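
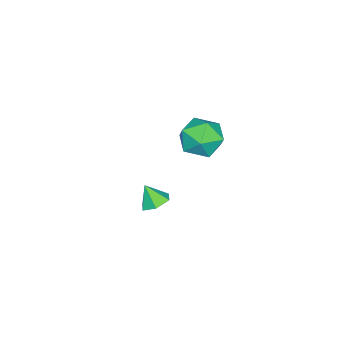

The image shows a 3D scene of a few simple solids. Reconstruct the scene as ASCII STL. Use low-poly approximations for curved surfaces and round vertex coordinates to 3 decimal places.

solid 
facet normal -0.919 0.269 -0.287
outer loop
vertex -2.831 -2.824 0.716
vertex -3.207 -3.873 0.936
vertex -3.229 -3.08 1.749
endloop
endfacet
facet normal -0.565 0.825 -0.013
outer loop
vertex -2.831 -2.824 0.716
vertex -3.229 -3.08 1.749
vertex -2.296 -2.442 1.642
endloop
endfacet
facet normal 0.029 0.918 -0.396
outer loop
vertex -2.831 -2.824 0.716
vertex -2.296 -2.442 1.642
vertex -1.697 -2.84 0.763
endloop
endfacet
facet normal 0.044 0.419 -0.907
outer loop
vertex -2.831 -2.824 0.716
vertex -1.697 -2.84 0.763
vertex -2.26 -3.725 0.327
endloop
endfacet
facet normal -0.543 0.018 -0.840
outer loop
vertex -2.831 -2.824 0.716
vertex -2.26 -3.725 0.327
vertex -3.207 -3.873 0.936
endloop
endfacet
facet normal -0.374 0.657 0.654
outer loop
vertex -2.296 -2.442 1.642
vertex -3.229 -3.08 1.749
vertex -2.34 -3.255 2.433
endloop
endfacet
facet normal -0.947 -0.242 0.210
outer loop
vertex -3.229 -3.08 1.749
vertex -3.207 -3.873 0.936
vertex -2.903 -4.14 1.997
endloop
endfacet
facet normal -0.338 -0.647 -0.684
outer loop
vertex -3.207 -3.873 0.936
vertex -2.26 -3.725 0.327
vertex -2.304 -4.538 1.118
endloop
endfacet
facet normal 0.610 0.002 -0.792
outer loop
vertex -2.26 -3.725 0.327
vertex -1.697 -2.84 0.763
vertex -1.371 -3.9 1.011
endloop
endfacet
facet normal 0.588 0.808 0.035
outer loop
vertex -1.697 -2.84 0.763
vertex -2.296 -2.442 1.642
vertex -1.393 -3.107 1.824
endloop
endfacet
facet normal -0.044 -0.419 0.907
outer loop
vertex -1.769 -4.156 2.044
vertex -2.34 -3.255 2.433
vertex -2.903 -4.14 1.997
endloop
endfacet
facet normal -0.029 -0.918 0.396
outer loop
vertex -1.769 -4.156 2.044
vertex -2.903 -4.14 1.997
vertex -2.304 -4.538 1.118
endloop
endfacet
facet normal 0.565 -0.825 0.013
outer loop
vertex -1.769 -4.156 2.044
vertex -2.304 -4.538 1.118
vertex -1.371 -3.9 1.011
endloop
endfacet
facet normal 0.919 -0.269 0.287
outer loop
vertex -1.769 -4.156 2.044
vertex -1.371 -3.9 1.011
vertex -1.393 -3.107 1.824
endloop
endfacet
facet normal 0.543 -0.018 0.840
outer loop
vertex -1.769 -4.156 2.044
vertex -1.393 -3.107 1.824
vertex -2.34 -3.255 2.433
endloop
endfacet
facet normal -0.610 -0.002 0.792
outer loop
vertex -2.903 -4.14 1.997
vertex -2.34 -3.255 2.433
vertex -3.229 -3.08 1.749
endloop
endfacet
facet normal -0.588 -0.808 -0.035
outer loop
vertex -2.304 -4.538 1.118
vertex -2.903 -4.14 1.997
vertex -3.207 -3.873 0.936
endloop
endfacet
facet normal 0.374 -0.657 -0.654
outer loop
vertex -1.371 -3.9 1.011
vertex -2.304 -4.538 1.118
vertex -2.26 -3.725 0.327
endloop
endfacet
facet normal 0.947 0.242 -0.210
outer loop
vertex -1.393 -3.107 1.824
vertex -1.371 -3.9 1.011
vertex -1.697 -2.84 0.763
endloop
endfacet
facet normal 0.338 0.647 0.684
outer loop
vertex -2.34 -3.255 2.433
vertex -1.393 -3.107 1.824
vertex -2.296 -2.442 1.642
endloop
endfacet
facet normal 0.050 0.521 -0.852
outer loop
vertex 3.778 -3.233 1.676
vertex 3.165 -2.949 1.814
vertex 3.744 -2.645 2.034
endloop
endfacet
facet normal 0.831 -0.254 0.495
outer loop
vertex 3.778 -3.233 1.676
vertex 3.744 -2.645 2.034
vertex 3.115 -3.471 2.666
endloop
endfacet
facet normal 0.049 0.523 -0.851
outer loop
vertex 3.744 -2.645 2.034
vertex 3.165 -2.949 1.814
vertex 3.13 -2.361 2.173
endloop
endfacet
facet normal 0.366 0.374 0.852
outer loop
vertex 3.744 -2.645 2.034
vertex 3.13 -2.361 2.173
vertex 3.115 -3.471 2.666
endloop
endfacet
facet normal 0.049 0.523 -0.851
outer loop
vertex 3.13 -2.361 2.173
vertex 3.165 -2.949 1.814
vertex 2.552 -2.665 1.953
endloop
endfacet
facet normal -0.491 0.359 0.794
outer loop
vertex 3.13 -2.361 2.173
vertex 2.552 -2.665 1.953
vertex 3.115 -3.471 2.666
endloop
endfacet
facet normal 0.049 0.523 -0.851
outer loop
vertex 2.552 -2.665 1.953
vertex 3.165 -2.949 1.814
vertex 2.586 -3.253 1.594
endloop
endfacet
facet normal -0.882 -0.282 0.378
outer loop
vertex 2.552 -2.665 1.953
vertex 2.586 -3.253 1.594
vertex 3.115 -3.471 2.666
endloop
endfacet
facet normal 0.050 0.521 -0.852
outer loop
vertex 2.586 -3.253 1.594
vertex 3.165 -2.949 1.814
vertex 3.199 -3.538 1.456
endloop
endfacet
facet normal -0.418 -0.908 0.021
outer loop
vertex 2.586 -3.253 1.594
vertex 3.199 -3.538 1.456
vertex 3.115 -3.471 2.666
endloop
endfacet
facet normal 0.049 0.521 -0.852
outer loop
vertex 3.199 -3.538 1.456
vertex 3.165 -2.949 1.814
vertex 3.778 -3.233 1.676
endloop
endfacet
facet normal 0.441 -0.894 0.080
outer loop
vertex 3.199 -3.538 1.456
vertex 3.778 -3.233 1.676
vertex 3.115 -3.471 2.666
endloop
endfacet

endsolid


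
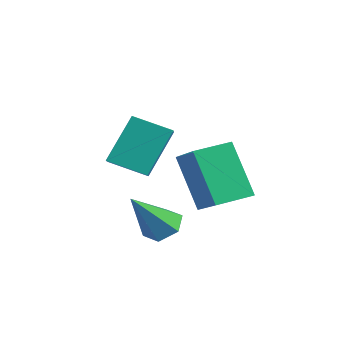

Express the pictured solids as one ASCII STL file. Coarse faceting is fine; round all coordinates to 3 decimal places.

solid 
facet normal -0.034 0.614 -0.789
outer loop
vertex 1.929 -0.952 -2.523
vertex 1.374 -1.019 -2.551
vertex 1.59 -0.607 -2.24
endloop
endfacet
facet normal 0.767 0.282 0.576
outer loop
vertex 1.929 -0.952 -2.523
vertex 1.59 -0.607 -2.24
vertex 1.426 -1.941 -1.369
endloop
endfacet
facet normal -0.035 0.614 -0.789
outer loop
vertex 1.59 -0.607 -2.24
vertex 1.374 -1.019 -2.551
vertex 1.035 -0.675 -2.268
endloop
endfacet
facet normal -0.109 0.553 0.826
outer loop
vertex 1.59 -0.607 -2.24
vertex 1.035 -0.675 -2.268
vertex 1.426 -1.941 -1.369
endloop
endfacet
facet normal -0.035 0.614 -0.789
outer loop
vertex 1.035 -0.675 -2.268
vertex 1.374 -1.019 -2.551
vertex 0.819 -1.087 -2.579
endloop
endfacet
facet normal -0.866 0.082 0.493
outer loop
vertex 1.035 -0.675 -2.268
vertex 0.819 -1.087 -2.579
vertex 1.426 -1.941 -1.369
endloop
endfacet
facet normal -0.036 0.615 -0.788
outer loop
vertex 0.819 -1.087 -2.579
vertex 1.374 -1.019 -2.551
vertex 1.157 -1.431 -2.863
endloop
endfacet
facet normal -0.747 -0.659 -0.091
outer loop
vertex 0.819 -1.087 -2.579
vertex 1.157 -1.431 -2.863
vertex 1.426 -1.941 -1.369
endloop
endfacet
facet normal -0.034 0.615 -0.788
outer loop
vertex 1.157 -1.431 -2.863
vertex 1.374 -1.019 -2.551
vertex 1.712 -1.364 -2.835
endloop
endfacet
facet normal 0.130 -0.931 -0.341
outer loop
vertex 1.157 -1.431 -2.863
vertex 1.712 -1.364 -2.835
vertex 1.426 -1.941 -1.369
endloop
endfacet
facet normal -0.034 0.615 -0.788
outer loop
vertex 1.712 -1.364 -2.835
vertex 1.374 -1.019 -2.551
vertex 1.929 -0.952 -2.523
endloop
endfacet
facet normal 0.887 -0.461 -0.008
outer loop
vertex 1.712 -1.364 -2.835
vertex 1.929 -0.952 -2.523
vertex 1.426 -1.941 -1.369
endloop
endfacet
facet normal -0.539 -0.009 0.842
outer loop
vertex 0.222 0.63 -0.971
vertex 0.388 1.67 -0.853
vertex -0.912 0.893 -1.694
endloop
endfacet
facet normal -0.156 -0.981 -0.112
outer loop
vertex 0.032 0.91 -3.167
vertex 0.222 0.63 -0.971
vertex -0.912 0.893 -1.694
endloop
endfacet
facet normal -0.539 -0.009 0.842
outer loop
vertex -0.912 0.893 -1.694
vertex 0.388 1.67 -0.853
vertex -0.746 1.933 -1.576
endloop
endfacet
facet normal -0.827 0.192 -0.528
outer loop
vertex -0.746 1.933 -1.576
vertex 0.032 0.91 -3.167
vertex -0.912 0.893 -1.694
endloop
endfacet
facet normal 0.827 -0.192 0.528
outer loop
vertex 0.222 0.63 -0.971
vertex 1.332 1.687 -2.326
vertex 0.388 1.67 -0.853
endloop
endfacet
facet normal -0.156 -0.981 -0.112
outer loop
vertex 1.166 0.647 -2.444
vertex 0.222 0.63 -0.971
vertex 0.032 0.91 -3.167
endloop
endfacet
facet normal 0.827 -0.192 0.528
outer loop
vertex 1.166 0.647 -2.444
vertex 1.332 1.687 -2.326
vertex 0.222 0.63 -0.971
endloop
endfacet
facet normal 0.156 0.981 0.112
outer loop
vertex 0.388 1.67 -0.853
vertex 1.332 1.687 -2.326
vertex -0.746 1.933 -1.576
endloop
endfacet
facet normal -0.827 0.192 -0.528
outer loop
vertex 0.198 1.95 -3.049
vertex 0.032 0.91 -3.167
vertex -0.746 1.933 -1.576
endloop
endfacet
facet normal 0.156 0.981 0.112
outer loop
vertex -0.746 1.933 -1.576
vertex 1.332 1.687 -2.326
vertex 0.198 1.95 -3.049
endloop
endfacet
facet normal 0.539 0.009 -0.842
outer loop
vertex 0.198 1.95 -3.049
vertex 1.166 0.647 -2.444
vertex 0.032 0.91 -3.167
endloop
endfacet
facet normal 0.539 0.009 -0.842
outer loop
vertex 1.332 1.687 -2.326
vertex 1.166 0.647 -2.444
vertex 0.198 1.95 -3.049
endloop
endfacet
facet normal -0.678 -0.643 0.357
outer loop
vertex 0.573 -2.066 -0.431
vertex 0.396 -1.225 0.749
vertex -0.015 -1.657 -0.811
endloop
endfacet
facet normal 0.122 -0.576 -0.808
outer loop
vertex 0.704 -0.975 -1.189
vertex 0.573 -2.066 -0.431
vertex -0.015 -1.657 -0.811
endloop
endfacet
facet normal -0.678 -0.643 0.357
outer loop
vertex -0.015 -1.657 -0.811
vertex 0.396 -1.225 0.749
vertex -0.191 -0.816 0.37
endloop
endfacet
facet normal -0.725 0.505 -0.468
outer loop
vertex -0.191 -0.816 0.37
vertex 0.704 -0.975 -1.189
vertex -0.015 -1.657 -0.811
endloop
endfacet
facet normal 0.725 -0.505 0.469
outer loop
vertex 0.573 -2.066 -0.431
vertex 1.115 -0.543 0.371
vertex 0.396 -1.225 0.749
endloop
endfacet
facet normal 0.121 -0.576 -0.808
outer loop
vertex 1.291 -1.384 -0.81
vertex 0.573 -2.066 -0.431
vertex 0.704 -0.975 -1.189
endloop
endfacet
facet normal 0.726 -0.504 0.467
outer loop
vertex 1.291 -1.384 -0.81
vertex 1.115 -0.543 0.371
vertex 0.573 -2.066 -0.431
endloop
endfacet
facet normal -0.121 0.576 0.809
outer loop
vertex 0.396 -1.225 0.749
vertex 1.115 -0.543 0.371
vertex -0.191 -0.816 0.37
endloop
endfacet
facet normal -0.726 0.504 -0.468
outer loop
vertex 0.527 -0.134 -0.009
vertex 0.704 -0.975 -1.189
vertex -0.191 -0.816 0.37
endloop
endfacet
facet normal -0.121 0.577 0.808
outer loop
vertex -0.191 -0.816 0.37
vertex 1.115 -0.543 0.371
vertex 0.527 -0.134 -0.009
endloop
endfacet
facet normal 0.678 0.643 -0.356
outer loop
vertex 0.527 -0.134 -0.009
vertex 1.291 -1.384 -0.81
vertex 0.704 -0.975 -1.189
endloop
endfacet
facet normal 0.678 0.643 -0.357
outer loop
vertex 1.115 -0.543 0.371
vertex 1.291 -1.384 -0.81
vertex 0.527 -0.134 -0.009
endloop
endfacet

endsolid


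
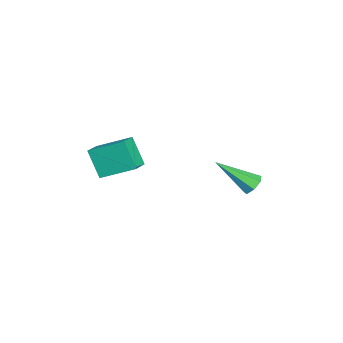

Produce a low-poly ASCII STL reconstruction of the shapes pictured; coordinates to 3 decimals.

solid 
facet normal 0.020 0.774 -0.633
outer loop
vertex 0.276 3.891 -1.949
vertex -0.142 4.104 -1.702
vertex 0.374 4.174 -1.6
endloop
endfacet
facet normal 0.942 -0.336 0.008
outer loop
vertex 0.276 3.891 -1.949
vertex 0.374 4.174 -1.6
vertex -0.178 2.656 -0.518
endloop
endfacet
facet normal 0.020 0.774 -0.633
outer loop
vertex 0.374 4.174 -1.6
vertex -0.142 4.104 -1.702
vertex 0.084 4.404 -1.328
endloop
endfacet
facet normal 0.746 0.185 0.640
outer loop
vertex 0.374 4.174 -1.6
vertex 0.084 4.404 -1.328
vertex -0.178 2.656 -0.518
endloop
endfacet
facet normal 0.019 0.774 -0.633
outer loop
vertex 0.084 4.404 -1.328
vertex -0.142 4.104 -1.702
vertex -0.376 4.408 -1.337
endloop
endfacet
facet normal -0.014 0.422 0.906
outer loop
vertex 0.084 4.404 -1.328
vertex -0.376 4.408 -1.337
vertex -0.178 2.656 -0.518
endloop
endfacet
facet normal 0.019 0.774 -0.633
outer loop
vertex -0.376 4.408 -1.337
vertex -0.142 4.104 -1.702
vertex -0.659 4.183 -1.621
endloop
endfacet
facet normal -0.768 0.198 0.609
outer loop
vertex -0.376 4.408 -1.337
vertex -0.659 4.183 -1.621
vertex -0.178 2.656 -0.518
endloop
endfacet
facet normal 0.019 0.774 -0.633
outer loop
vertex -0.659 4.183 -1.621
vertex -0.142 4.104 -1.702
vertex -0.553 3.898 -1.966
endloop
endfacet
facet normal -0.947 -0.319 -0.028
outer loop
vertex -0.659 4.183 -1.621
vertex -0.553 3.898 -1.966
vertex -0.178 2.656 -0.518
endloop
endfacet
facet normal 0.019 0.773 -0.634
outer loop
vertex -0.553 3.898 -1.966
vertex -0.142 4.104 -1.702
vertex -0.137 3.768 -2.112
endloop
endfacet
facet normal -0.417 -0.741 -0.527
outer loop
vertex -0.553 3.898 -1.966
vertex -0.137 3.768 -2.112
vertex -0.178 2.656 -0.518
endloop
endfacet
facet normal 0.020 0.773 -0.634
outer loop
vertex -0.137 3.768 -2.112
vertex -0.142 4.104 -1.702
vertex 0.276 3.891 -1.949
endloop
endfacet
facet normal 0.424 -0.748 -0.511
outer loop
vertex -0.137 3.768 -2.112
vertex 0.276 3.891 -1.949
vertex -0.178 2.656 -0.518
endloop
endfacet
facet normal -0.374 -0.374 0.849
outer loop
vertex 2.589 -1.839 1.627
vertex 2.715 -0.492 2.276
vertex 1.73 -1.621 1.344
endloop
endfacet
facet normal -0.085 -0.897 -0.433
outer loop
vertex 2.225 -1.128 0.224
vertex 2.589 -1.839 1.627
vertex 1.73 -1.621 1.344
endloop
endfacet
facet normal -0.374 -0.374 0.849
outer loop
vertex 1.73 -1.621 1.344
vertex 2.715 -0.492 2.276
vertex 1.857 -0.275 1.993
endloop
endfacet
facet normal -0.923 0.234 -0.305
outer loop
vertex 1.857 -0.275 1.993
vertex 2.225 -1.128 0.224
vertex 1.73 -1.621 1.344
endloop
endfacet
facet normal 0.923 -0.233 0.305
outer loop
vertex 2.589 -1.839 1.627
vertex 3.21 0.001 1.156
vertex 2.715 -0.492 2.276
endloop
endfacet
facet normal -0.084 -0.897 -0.433
outer loop
vertex 3.083 -1.345 0.507
vertex 2.589 -1.839 1.627
vertex 2.225 -1.128 0.224
endloop
endfacet
facet normal 0.923 -0.234 0.304
outer loop
vertex 3.083 -1.345 0.507
vertex 3.21 0.001 1.156
vertex 2.589 -1.839 1.627
endloop
endfacet
facet normal 0.084 0.898 0.432
outer loop
vertex 2.715 -0.492 2.276
vertex 3.21 0.001 1.156
vertex 1.857 -0.275 1.993
endloop
endfacet
facet normal -0.924 0.233 -0.305
outer loop
vertex 2.351 0.219 0.873
vertex 2.225 -1.128 0.224
vertex 1.857 -0.275 1.993
endloop
endfacet
facet normal 0.085 0.897 0.433
outer loop
vertex 1.857 -0.275 1.993
vertex 3.21 0.001 1.156
vertex 2.351 0.219 0.873
endloop
endfacet
facet normal 0.374 0.374 -0.849
outer loop
vertex 2.351 0.219 0.873
vertex 3.083 -1.345 0.507
vertex 2.225 -1.128 0.224
endloop
endfacet
facet normal 0.374 0.374 -0.849
outer loop
vertex 3.21 0.001 1.156
vertex 3.083 -1.345 0.507
vertex 2.351 0.219 0.873
endloop
endfacet

endsolid


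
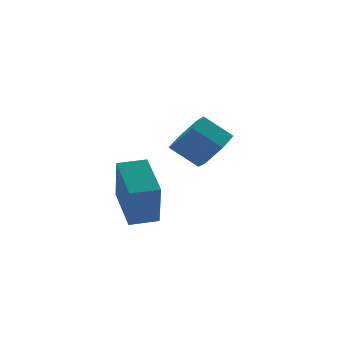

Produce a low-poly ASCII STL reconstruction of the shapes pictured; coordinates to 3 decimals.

solid 
facet normal 0.617 -0.477 -0.626
outer loop
vertex 3.398 0.103 -3.023
vertex 2.694 -0.459 -3.289
vertex 2.851 0.346 -3.748
endloop
endfacet
facet normal 0.530 0.840 -0.118
outer loop
vertex 3.398 0.103 -3.023
vertex 2.851 0.346 -3.748
vertex 2.571 0.742 -2.185
endloop
endfacet
facet normal 0.529 0.840 -0.118
outer loop
vertex 2.571 0.742 -2.185
vertex 2.851 0.346 -3.748
vertex 2.024 0.985 -2.909
endloop
endfacet
facet normal -0.617 0.477 0.626
outer loop
vertex 2.571 0.742 -2.185
vertex 2.024 0.985 -2.909
vertex 1.866 0.179 -2.451
endloop
endfacet
facet normal 0.617 -0.477 -0.626
outer loop
vertex 2.851 0.346 -3.748
vertex 2.694 -0.459 -3.289
vertex 2.146 -0.217 -4.014
endloop
endfacet
facet normal -0.240 0.644 -0.727
outer loop
vertex 2.851 0.346 -3.748
vertex 2.146 -0.217 -4.014
vertex 2.024 0.985 -2.909
endloop
endfacet
facet normal -0.240 0.644 -0.727
outer loop
vertex 2.024 0.985 -2.909
vertex 2.146 -0.217 -4.014
vertex 1.319 0.422 -3.175
endloop
endfacet
facet normal -0.617 0.477 0.626
outer loop
vertex 2.024 0.985 -2.909
vertex 1.319 0.422 -3.175
vertex 1.866 0.179 -2.451
endloop
endfacet
facet normal 0.617 -0.477 -0.626
outer loop
vertex 2.146 -0.217 -4.014
vertex 2.694 -0.459 -3.289
vertex 1.989 -1.022 -3.555
endloop
endfacet
facet normal -0.769 -0.197 -0.608
outer loop
vertex 2.146 -0.217 -4.014
vertex 1.989 -1.022 -3.555
vertex 1.319 0.422 -3.175
endloop
endfacet
facet normal -0.769 -0.196 -0.609
outer loop
vertex 1.319 0.422 -3.175
vertex 1.989 -1.022 -3.555
vertex 1.162 -0.383 -2.717
endloop
endfacet
facet normal -0.617 0.477 0.626
outer loop
vertex 1.319 0.422 -3.175
vertex 1.162 -0.383 -2.717
vertex 1.866 0.179 -2.451
endloop
endfacet
facet normal 0.617 -0.477 -0.626
outer loop
vertex 1.989 -1.022 -3.555
vertex 2.694 -0.459 -3.289
vertex 2.536 -1.265 -2.831
endloop
endfacet
facet normal -0.529 -0.840 0.118
outer loop
vertex 1.989 -1.022 -3.555
vertex 2.536 -1.265 -2.831
vertex 1.162 -0.383 -2.717
endloop
endfacet
facet normal -0.529 -0.840 0.118
outer loop
vertex 1.162 -0.383 -2.717
vertex 2.536 -1.265 -2.831
vertex 1.709 -0.626 -1.992
endloop
endfacet
facet normal -0.617 0.477 0.626
outer loop
vertex 1.162 -0.383 -2.717
vertex 1.709 -0.626 -1.992
vertex 1.866 0.179 -2.451
endloop
endfacet
facet normal 0.617 -0.477 -0.626
outer loop
vertex 2.536 -1.265 -2.831
vertex 2.694 -0.459 -3.289
vertex 3.241 -0.702 -2.565
endloop
endfacet
facet normal 0.240 -0.644 0.727
outer loop
vertex 2.536 -1.265 -2.831
vertex 3.241 -0.702 -2.565
vertex 1.709 -0.626 -1.992
endloop
endfacet
facet normal 0.240 -0.644 0.727
outer loop
vertex 1.709 -0.626 -1.992
vertex 3.241 -0.702 -2.565
vertex 2.414 -0.063 -1.726
endloop
endfacet
facet normal -0.617 0.477 0.626
outer loop
vertex 1.709 -0.626 -1.992
vertex 2.414 -0.063 -1.726
vertex 1.866 0.179 -2.451
endloop
endfacet
facet normal 0.617 -0.477 -0.626
outer loop
vertex 3.241 -0.702 -2.565
vertex 2.694 -0.459 -3.289
vertex 3.398 0.103 -3.023
endloop
endfacet
facet normal 0.769 0.196 0.608
outer loop
vertex 3.241 -0.702 -2.565
vertex 3.398 0.103 -3.023
vertex 2.414 -0.063 -1.726
endloop
endfacet
facet normal 0.769 0.197 0.608
outer loop
vertex 2.414 -0.063 -1.726
vertex 3.398 0.103 -3.023
vertex 2.571 0.742 -2.185
endloop
endfacet
facet normal -0.617 0.477 0.626
outer loop
vertex 2.414 -0.063 -1.726
vertex 2.571 0.742 -2.185
vertex 1.866 0.179 -2.451
endloop
endfacet
facet normal -0.977 0.203 -0.072
outer loop
vertex -2.186 -4.012 -3.159
vertex -1.896 -2.363 -2.447
vertex -1.92 -3.33 -4.847
endloop
endfacet
facet normal -0.159 -0.906 -0.391
outer loop
vertex -0.924 -3.537 -4.773
vertex -2.186 -4.012 -3.159
vertex -1.92 -3.33 -4.847
endloop
endfacet
facet normal -0.977 0.203 -0.072
outer loop
vertex -1.92 -3.33 -4.847
vertex -1.896 -2.363 -2.447
vertex -1.63 -1.681 -4.135
endloop
endfacet
facet normal 0.145 0.371 -0.917
outer loop
vertex -1.63 -1.681 -4.135
vertex -0.924 -3.537 -4.773
vertex -1.92 -3.33 -4.847
endloop
endfacet
facet normal -0.145 -0.371 0.917
outer loop
vertex -2.186 -4.012 -3.159
vertex -0.9 -2.57 -2.373
vertex -1.896 -2.363 -2.447
endloop
endfacet
facet normal -0.159 -0.906 -0.391
outer loop
vertex -1.19 -4.219 -3.085
vertex -2.186 -4.012 -3.159
vertex -0.924 -3.537 -4.773
endloop
endfacet
facet normal -0.145 -0.371 0.917
outer loop
vertex -1.19 -4.219 -3.085
vertex -0.9 -2.57 -2.373
vertex -2.186 -4.012 -3.159
endloop
endfacet
facet normal 0.159 0.906 0.391
outer loop
vertex -1.896 -2.363 -2.447
vertex -0.9 -2.57 -2.373
vertex -1.63 -1.681 -4.135
endloop
endfacet
facet normal 0.145 0.371 -0.917
outer loop
vertex -0.634 -1.888 -4.061
vertex -0.924 -3.537 -4.773
vertex -1.63 -1.681 -4.135
endloop
endfacet
facet normal 0.159 0.906 0.391
outer loop
vertex -1.63 -1.681 -4.135
vertex -0.9 -2.57 -2.373
vertex -0.634 -1.888 -4.061
endloop
endfacet
facet normal 0.977 -0.203 0.072
outer loop
vertex -0.634 -1.888 -4.061
vertex -1.19 -4.219 -3.085
vertex -0.924 -3.537 -4.773
endloop
endfacet
facet normal 0.977 -0.203 0.072
outer loop
vertex -0.9 -2.57 -2.373
vertex -1.19 -4.219 -3.085
vertex -0.634 -1.888 -4.061
endloop
endfacet

endsolid


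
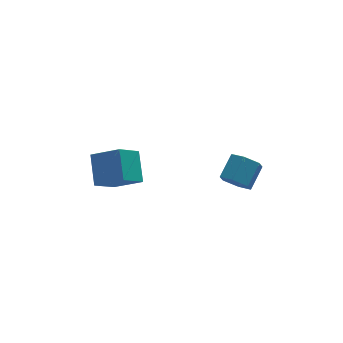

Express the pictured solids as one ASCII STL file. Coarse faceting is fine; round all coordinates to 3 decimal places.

solid 
facet normal -0.705 0.516 -0.487
outer loop
vertex -5.209 -1.322 0.036
vertex -4.903 0.374 1.388
vertex -3.776 -0.566 -1.236
endloop
endfacet
facet normal -0.140 -0.774 -0.618
outer loop
vertex -2.317 -1.634 -0.228
vertex -5.209 -1.322 0.036
vertex -3.776 -0.566 -1.236
endloop
endfacet
facet normal -0.704 0.516 -0.487
outer loop
vertex -3.776 -0.566 -1.236
vertex -4.903 0.374 1.388
vertex -3.469 1.129 0.115
endloop
endfacet
facet normal 0.695 0.367 -0.618
outer loop
vertex -3.469 1.129 0.115
vertex -2.317 -1.634 -0.228
vertex -3.776 -0.566 -1.236
endloop
endfacet
facet normal -0.695 -0.367 0.618
outer loop
vertex -5.209 -1.322 0.036
vertex -3.444 -0.694 2.396
vertex -4.903 0.374 1.388
endloop
endfacet
facet normal -0.140 -0.775 -0.617
outer loop
vertex -3.751 -2.389 1.045
vertex -5.209 -1.322 0.036
vertex -2.317 -1.634 -0.228
endloop
endfacet
facet normal -0.696 -0.366 0.618
outer loop
vertex -3.751 -2.389 1.045
vertex -3.444 -0.694 2.396
vertex -5.209 -1.322 0.036
endloop
endfacet
facet normal 0.140 0.774 0.617
outer loop
vertex -4.903 0.374 1.388
vertex -3.444 -0.694 2.396
vertex -3.469 1.129 0.115
endloop
endfacet
facet normal 0.696 0.367 -0.618
outer loop
vertex -2.011 0.062 1.124
vertex -2.317 -1.634 -0.228
vertex -3.469 1.129 0.115
endloop
endfacet
facet normal 0.139 0.774 0.617
outer loop
vertex -3.469 1.129 0.115
vertex -3.444 -0.694 2.396
vertex -2.011 0.062 1.124
endloop
endfacet
facet normal 0.704 -0.516 0.488
outer loop
vertex -2.011 0.062 1.124
vertex -3.751 -2.389 1.045
vertex -2.317 -1.634 -0.228
endloop
endfacet
facet normal 0.705 -0.516 0.487
outer loop
vertex -3.444 -0.694 2.396
vertex -3.751 -2.389 1.045
vertex -2.011 0.062 1.124
endloop
endfacet
facet normal -0.614 -0.551 -0.566
outer loop
vertex 3.605 -3.94 -0.737
vertex 2.777 -3.528 -0.24
vertex 3.156 -3.064 -1.103
endloop
endfacet
facet normal 0.664 0.028 -0.748
outer loop
vertex 3.605 -3.94 -0.737
vertex 3.156 -3.064 -1.103
vertex 4.691 -2.965 0.263
endloop
endfacet
facet normal 0.663 0.029 -0.748
outer loop
vertex 4.691 -2.965 0.263
vertex 3.156 -3.064 -1.103
vertex 4.242 -2.089 -0.102
endloop
endfacet
facet normal 0.614 0.550 0.566
outer loop
vertex 4.691 -2.965 0.263
vertex 4.242 -2.089 -0.102
vertex 3.863 -2.552 0.76
endloop
endfacet
facet normal -0.614 -0.551 -0.566
outer loop
vertex 3.156 -3.064 -1.103
vertex 2.777 -3.528 -0.24
vertex 2.328 -2.652 -0.606
endloop
endfacet
facet normal -0.039 0.737 -0.675
outer loop
vertex 3.156 -3.064 -1.103
vertex 2.328 -2.652 -0.606
vertex 4.242 -2.089 -0.102
endloop
endfacet
facet normal -0.039 0.736 -0.676
outer loop
vertex 4.242 -2.089 -0.102
vertex 2.328 -2.652 -0.606
vertex 3.414 -1.677 0.394
endloop
endfacet
facet normal 0.613 0.551 0.566
outer loop
vertex 4.242 -2.089 -0.102
vertex 3.414 -1.677 0.394
vertex 3.863 -2.552 0.76
endloop
endfacet
facet normal -0.614 -0.551 -0.565
outer loop
vertex 2.328 -2.652 -0.606
vertex 2.777 -3.528 -0.24
vertex 1.949 -3.115 0.257
endloop
endfacet
facet normal -0.702 0.708 0.072
outer loop
vertex 2.328 -2.652 -0.606
vertex 1.949 -3.115 0.257
vertex 3.414 -1.677 0.394
endloop
endfacet
facet normal -0.702 0.708 0.072
outer loop
vertex 3.414 -1.677 0.394
vertex 1.949 -3.115 0.257
vertex 3.035 -2.14 1.257
endloop
endfacet
facet normal 0.614 0.551 0.565
outer loop
vertex 3.414 -1.677 0.394
vertex 3.035 -2.14 1.257
vertex 3.863 -2.552 0.76
endloop
endfacet
facet normal -0.614 -0.550 -0.566
outer loop
vertex 1.949 -3.115 0.257
vertex 2.777 -3.528 -0.24
vertex 2.398 -3.991 0.622
endloop
endfacet
facet normal -0.663 -0.028 0.748
outer loop
vertex 1.949 -3.115 0.257
vertex 2.398 -3.991 0.622
vertex 3.035 -2.14 1.257
endloop
endfacet
facet normal -0.664 -0.028 0.747
outer loop
vertex 3.035 -2.14 1.257
vertex 2.398 -3.991 0.622
vertex 3.484 -3.016 1.623
endloop
endfacet
facet normal 0.614 0.551 0.566
outer loop
vertex 3.035 -2.14 1.257
vertex 3.484 -3.016 1.623
vertex 3.863 -2.552 0.76
endloop
endfacet
facet normal -0.613 -0.551 -0.566
outer loop
vertex 2.398 -3.991 0.622
vertex 2.777 -3.528 -0.24
vertex 3.226 -4.403 0.126
endloop
endfacet
facet normal 0.038 -0.736 0.676
outer loop
vertex 2.398 -3.991 0.622
vertex 3.226 -4.403 0.126
vertex 3.484 -3.016 1.623
endloop
endfacet
facet normal 0.039 -0.736 0.675
outer loop
vertex 3.484 -3.016 1.623
vertex 3.226 -4.403 0.126
vertex 4.312 -3.428 1.126
endloop
endfacet
facet normal 0.614 0.551 0.566
outer loop
vertex 3.484 -3.016 1.623
vertex 4.312 -3.428 1.126
vertex 3.863 -2.552 0.76
endloop
endfacet
facet normal -0.614 -0.551 -0.565
outer loop
vertex 3.226 -4.403 0.126
vertex 2.777 -3.528 -0.24
vertex 3.605 -3.94 -0.737
endloop
endfacet
facet normal 0.702 -0.708 -0.072
outer loop
vertex 3.226 -4.403 0.126
vertex 3.605 -3.94 -0.737
vertex 4.312 -3.428 1.126
endloop
endfacet
facet normal 0.702 -0.708 -0.072
outer loop
vertex 4.312 -3.428 1.126
vertex 3.605 -3.94 -0.737
vertex 4.691 -2.965 0.263
endloop
endfacet
facet normal 0.614 0.551 0.565
outer loop
vertex 4.312 -3.428 1.126
vertex 4.691 -2.965 0.263
vertex 3.863 -2.552 0.76
endloop
endfacet

endsolid


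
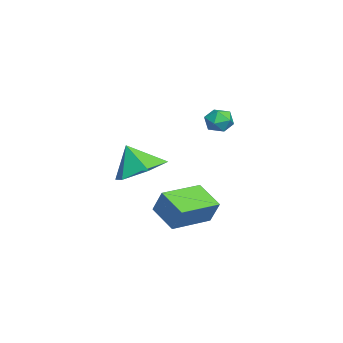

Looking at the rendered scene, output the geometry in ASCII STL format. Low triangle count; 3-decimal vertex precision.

solid 
facet normal -0.681 -0.567 0.464
outer loop
vertex 3.435 -1.074 0.029
vertex 2.293 0.265 -0.012
vertex 3.061 -1.422 -0.946
endloop
endfacet
facet normal 0.648 -0.761 0.023
outer loop
vertex 3.947 -0.685 -1.548
vertex 3.435 -1.074 0.029
vertex 3.061 -1.422 -0.946
endloop
endfacet
facet normal -0.681 -0.567 0.463
outer loop
vertex 3.061 -1.422 -0.946
vertex 2.293 0.265 -0.012
vertex 1.92 -0.083 -0.986
endloop
endfacet
facet normal -0.339 -0.316 -0.886
outer loop
vertex 1.92 -0.083 -0.986
vertex 3.947 -0.685 -1.548
vertex 3.061 -1.422 -0.946
endloop
endfacet
facet normal 0.339 0.316 0.886
outer loop
vertex 3.435 -1.074 0.029
vertex 3.179 1.002 -0.614
vertex 2.293 0.265 -0.012
endloop
endfacet
facet normal 0.649 -0.760 0.023
outer loop
vertex 4.32 -0.337 -0.574
vertex 3.435 -1.074 0.029
vertex 3.947 -0.685 -1.548
endloop
endfacet
facet normal 0.340 0.316 0.886
outer loop
vertex 4.32 -0.337 -0.574
vertex 3.179 1.002 -0.614
vertex 3.435 -1.074 0.029
endloop
endfacet
facet normal -0.649 0.761 -0.023
outer loop
vertex 2.293 0.265 -0.012
vertex 3.179 1.002 -0.614
vertex 1.92 -0.083 -0.986
endloop
endfacet
facet normal -0.340 -0.317 -0.886
outer loop
vertex 2.805 0.654 -1.589
vertex 3.947 -0.685 -1.548
vertex 1.92 -0.083 -0.986
endloop
endfacet
facet normal -0.649 0.761 -0.023
outer loop
vertex 1.92 -0.083 -0.986
vertex 3.179 1.002 -0.614
vertex 2.805 0.654 -1.589
endloop
endfacet
facet normal 0.681 0.567 -0.463
outer loop
vertex 2.805 0.654 -1.589
vertex 4.32 -0.337 -0.574
vertex 3.947 -0.685 -1.548
endloop
endfacet
facet normal 0.681 0.567 -0.464
outer loop
vertex 3.179 1.002 -0.614
vertex 4.32 -0.337 -0.574
vertex 2.805 0.654 -1.589
endloop
endfacet
facet normal -0.216 0.113 0.970
outer loop
vertex -1.472 1.323 2.401
vertex -1.663 0.711 2.43
vertex -1.051 0.861 2.549
endloop
endfacet
facet normal 0.320 0.541 0.778
outer loop
vertex -1.472 1.323 2.401
vertex -1.051 0.861 2.549
vertex -0.881 1.334 2.15
endloop
endfacet
facet normal 0.089 0.964 0.251
outer loop
vertex -1.472 1.323 2.401
vertex -0.881 1.334 2.15
vertex -1.388 1.476 1.784
endloop
endfacet
facet normal -0.592 0.797 0.117
outer loop
vertex -1.472 1.323 2.401
vertex -1.388 1.476 1.784
vertex -1.872 1.091 1.956
endloop
endfacet
facet normal -0.782 0.271 0.562
outer loop
vertex -1.472 1.323 2.401
vertex -1.872 1.091 1.956
vertex -1.663 0.711 2.43
endloop
endfacet
facet normal 0.845 0.134 0.518
outer loop
vertex -0.881 1.334 2.15
vertex -1.051 0.861 2.549
vertex -0.708 0.729 2.024
endloop
endfacet
facet normal -0.024 -0.559 0.829
outer loop
vertex -1.051 0.861 2.549
vertex -1.663 0.711 2.43
vertex -1.192 0.344 2.196
endloop
endfacet
facet normal -0.938 -0.304 0.170
outer loop
vertex -1.663 0.711 2.43
vertex -1.872 1.091 1.956
vertex -1.699 0.486 1.83
endloop
endfacet
facet normal -0.631 0.547 -0.550
outer loop
vertex -1.872 1.091 1.956
vertex -1.388 1.476 1.784
vertex -1.529 0.959 1.431
endloop
endfacet
facet normal 0.470 0.817 -0.334
outer loop
vertex -1.388 1.476 1.784
vertex -0.881 1.334 2.15
vertex -0.917 1.109 1.55
endloop
endfacet
facet normal 0.592 -0.797 -0.117
outer loop
vertex -1.108 0.497 1.579
vertex -0.708 0.729 2.024
vertex -1.192 0.344 2.196
endloop
endfacet
facet normal -0.089 -0.964 -0.251
outer loop
vertex -1.108 0.497 1.579
vertex -1.192 0.344 2.196
vertex -1.699 0.486 1.83
endloop
endfacet
facet normal -0.320 -0.541 -0.778
outer loop
vertex -1.108 0.497 1.579
vertex -1.699 0.486 1.83
vertex -1.529 0.959 1.431
endloop
endfacet
facet normal 0.216 -0.113 -0.970
outer loop
vertex -1.108 0.497 1.579
vertex -1.529 0.959 1.431
vertex -0.917 1.109 1.55
endloop
endfacet
facet normal 0.782 -0.271 -0.562
outer loop
vertex -1.108 0.497 1.579
vertex -0.917 1.109 1.55
vertex -0.708 0.729 2.024
endloop
endfacet
facet normal 0.631 -0.547 0.550
outer loop
vertex -1.192 0.344 2.196
vertex -0.708 0.729 2.024
vertex -1.051 0.861 2.549
endloop
endfacet
facet normal -0.470 -0.817 0.334
outer loop
vertex -1.699 0.486 1.83
vertex -1.192 0.344 2.196
vertex -1.663 0.711 2.43
endloop
endfacet
facet normal -0.845 -0.134 -0.518
outer loop
vertex -1.529 0.959 1.431
vertex -1.699 0.486 1.83
vertex -1.872 1.091 1.956
endloop
endfacet
facet normal 0.024 0.559 -0.829
outer loop
vertex -0.917 1.109 1.55
vertex -1.529 0.959 1.431
vertex -1.388 1.476 1.784
endloop
endfacet
facet normal 0.938 0.304 -0.170
outer loop
vertex -0.708 0.729 2.024
vertex -0.917 1.109 1.55
vertex -0.881 1.334 2.15
endloop
endfacet
facet normal 0.202 0.437 -0.876
outer loop
vertex 4.148 -1.497 1.402
vertex 3.183 -1.804 1.026
vertex 3.29 -0.852 1.526
endloop
endfacet
facet normal 0.349 0.293 0.890
outer loop
vertex 4.148 -1.497 1.402
vertex 3.29 -0.852 1.526
vertex 2.917 -2.376 2.174
endloop
endfacet
facet normal 0.203 0.437 -0.876
outer loop
vertex 3.29 -0.852 1.526
vertex 3.183 -1.804 1.026
vertex 2.325 -1.159 1.149
endloop
endfacet
facet normal -0.445 0.440 0.780
outer loop
vertex 3.29 -0.852 1.526
vertex 2.325 -1.159 1.149
vertex 2.917 -2.376 2.174
endloop
endfacet
facet normal 0.203 0.437 -0.877
outer loop
vertex 2.325 -1.159 1.149
vertex 3.183 -1.804 1.026
vertex 2.218 -2.111 0.65
endloop
endfacet
facet normal -0.911 -0.107 0.399
outer loop
vertex 2.325 -1.159 1.149
vertex 2.218 -2.111 0.65
vertex 2.917 -2.376 2.174
endloop
endfacet
facet normal 0.202 0.437 -0.876
outer loop
vertex 2.218 -2.111 0.65
vertex 3.183 -1.804 1.026
vertex 3.076 -2.755 0.527
endloop
endfacet
facet normal -0.584 -0.802 0.128
outer loop
vertex 2.218 -2.111 0.65
vertex 3.076 -2.755 0.527
vertex 2.917 -2.376 2.174
endloop
endfacet
facet normal 0.202 0.437 -0.876
outer loop
vertex 3.076 -2.755 0.527
vertex 3.183 -1.804 1.026
vertex 4.041 -2.448 0.903
endloop
endfacet
facet normal 0.209 -0.948 0.238
outer loop
vertex 3.076 -2.755 0.527
vertex 4.041 -2.448 0.903
vertex 2.917 -2.376 2.174
endloop
endfacet
facet normal 0.202 0.437 -0.876
outer loop
vertex 4.041 -2.448 0.903
vertex 3.183 -1.804 1.026
vertex 4.148 -1.497 1.402
endloop
endfacet
facet normal 0.675 -0.401 0.620
outer loop
vertex 4.041 -2.448 0.903
vertex 4.148 -1.497 1.402
vertex 2.917 -2.376 2.174
endloop
endfacet

endsolid


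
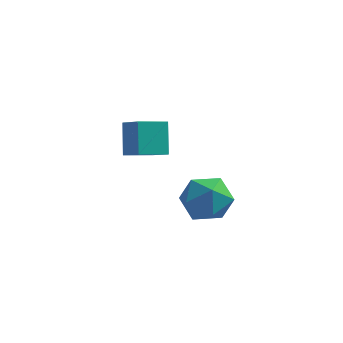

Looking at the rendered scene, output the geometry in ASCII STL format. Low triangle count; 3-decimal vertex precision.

solid 
facet normal -0.848 0.423 0.318
outer loop
vertex 1.826 -0.803 -3.003
vertex 2.306 -0.708 -1.851
vertex 2.462 0.223 -2.673
endloop
endfacet
facet normal -0.732 0.573 -0.370
outer loop
vertex 1.826 -0.803 -3.003
vertex 2.462 0.223 -2.673
vertex 2.636 -0.285 -3.803
endloop
endfacet
facet normal -0.687 -0.045 -0.725
outer loop
vertex 1.826 -0.803 -3.003
vertex 2.636 -0.285 -3.803
vertex 2.588 -1.529 -3.68
endloop
endfacet
facet normal -0.776 -0.575 -0.257
outer loop
vertex 1.826 -0.803 -3.003
vertex 2.588 -1.529 -3.68
vertex 2.383 -1.791 -2.474
endloop
endfacet
facet normal -0.876 -0.286 0.389
outer loop
vertex 1.826 -0.803 -3.003
vertex 2.383 -1.791 -2.474
vertex 2.306 -0.708 -1.851
endloop
endfacet
facet normal -0.101 0.902 -0.421
outer loop
vertex 2.636 -0.285 -3.803
vertex 2.462 0.223 -2.673
vertex 3.617 0.131 -3.146
endloop
endfacet
facet normal -0.289 0.660 0.693
outer loop
vertex 2.462 0.223 -2.673
vertex 2.306 -0.708 -1.851
vertex 3.412 -0.131 -1.94
endloop
endfacet
facet normal -0.333 -0.488 0.807
outer loop
vertex 2.306 -0.708 -1.851
vertex 2.383 -1.791 -2.474
vertex 3.364 -1.375 -1.817
endloop
endfacet
facet normal -0.173 -0.956 -0.237
outer loop
vertex 2.383 -1.791 -2.474
vertex 2.588 -1.529 -3.68
vertex 3.538 -1.883 -2.947
endloop
endfacet
facet normal -0.029 -0.097 -0.995
outer loop
vertex 2.588 -1.529 -3.68
vertex 2.636 -0.285 -3.803
vertex 3.694 -0.952 -3.769
endloop
endfacet
facet normal 0.776 0.575 0.257
outer loop
vertex 4.174 -0.857 -2.617
vertex 3.617 0.131 -3.146
vertex 3.412 -0.131 -1.94
endloop
endfacet
facet normal 0.687 0.045 0.725
outer loop
vertex 4.174 -0.857 -2.617
vertex 3.412 -0.131 -1.94
vertex 3.364 -1.375 -1.817
endloop
endfacet
facet normal 0.732 -0.573 0.370
outer loop
vertex 4.174 -0.857 -2.617
vertex 3.364 -1.375 -1.817
vertex 3.538 -1.883 -2.947
endloop
endfacet
facet normal 0.848 -0.423 -0.318
outer loop
vertex 4.174 -0.857 -2.617
vertex 3.538 -1.883 -2.947
vertex 3.694 -0.952 -3.769
endloop
endfacet
facet normal 0.876 0.286 -0.389
outer loop
vertex 4.174 -0.857 -2.617
vertex 3.694 -0.952 -3.769
vertex 3.617 0.131 -3.146
endloop
endfacet
facet normal 0.173 0.956 0.237
outer loop
vertex 3.412 -0.131 -1.94
vertex 3.617 0.131 -3.146
vertex 2.462 0.223 -2.673
endloop
endfacet
facet normal 0.029 0.097 0.995
outer loop
vertex 3.364 -1.375 -1.817
vertex 3.412 -0.131 -1.94
vertex 2.306 -0.708 -1.851
endloop
endfacet
facet normal 0.101 -0.902 0.421
outer loop
vertex 3.538 -1.883 -2.947
vertex 3.364 -1.375 -1.817
vertex 2.383 -1.791 -2.474
endloop
endfacet
facet normal 0.289 -0.660 -0.693
outer loop
vertex 3.694 -0.952 -3.769
vertex 3.538 -1.883 -2.947
vertex 2.588 -1.529 -3.68
endloop
endfacet
facet normal 0.333 0.488 -0.807
outer loop
vertex 3.617 0.131 -3.146
vertex 3.694 -0.952 -3.769
vertex 2.636 -0.285 -3.803
endloop
endfacet
facet normal -0.727 -0.625 0.284
outer loop
vertex -0.887 2.554 -3.063
vertex -1.186 3.552 -1.632
vertex -1.812 3.304 -3.779
endloop
endfacet
facet normal 0.169 -0.564 -0.809
outer loop
vertex -0.714 4.248 -4.208
vertex -0.887 2.554 -3.063
vertex -1.812 3.304 -3.779
endloop
endfacet
facet normal -0.727 -0.625 0.284
outer loop
vertex -1.812 3.304 -3.779
vertex -1.186 3.552 -1.632
vertex -2.111 4.302 -2.349
endloop
endfacet
facet normal -0.665 0.540 -0.516
outer loop
vertex -2.111 4.302 -2.349
vertex -0.714 4.248 -4.208
vertex -1.812 3.304 -3.779
endloop
endfacet
facet normal 0.665 -0.540 0.516
outer loop
vertex -0.887 2.554 -3.063
vertex -0.088 4.496 -2.061
vertex -1.186 3.552 -1.632
endloop
endfacet
facet normal 0.170 -0.564 -0.808
outer loop
vertex 0.211 3.498 -3.491
vertex -0.887 2.554 -3.063
vertex -0.714 4.248 -4.208
endloop
endfacet
facet normal 0.665 -0.540 0.516
outer loop
vertex 0.211 3.498 -3.491
vertex -0.088 4.496 -2.061
vertex -0.887 2.554 -3.063
endloop
endfacet
facet normal -0.169 0.564 0.808
outer loop
vertex -1.186 3.552 -1.632
vertex -0.088 4.496 -2.061
vertex -2.111 4.302 -2.349
endloop
endfacet
facet normal -0.665 0.540 -0.516
outer loop
vertex -1.013 5.246 -2.777
vertex -0.714 4.248 -4.208
vertex -2.111 4.302 -2.349
endloop
endfacet
facet normal -0.169 0.563 0.809
outer loop
vertex -2.111 4.302 -2.349
vertex -0.088 4.496 -2.061
vertex -1.013 5.246 -2.777
endloop
endfacet
facet normal 0.727 0.625 -0.284
outer loop
vertex -1.013 5.246 -2.777
vertex 0.211 3.498 -3.491
vertex -0.714 4.248 -4.208
endloop
endfacet
facet normal 0.727 0.625 -0.284
outer loop
vertex -0.088 4.496 -2.061
vertex 0.211 3.498 -3.491
vertex -1.013 5.246 -2.777
endloop
endfacet

endsolid


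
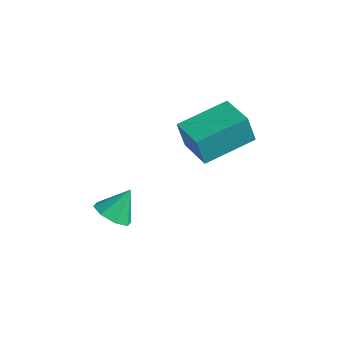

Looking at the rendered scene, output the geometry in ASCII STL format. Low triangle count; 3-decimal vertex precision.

solid 
facet normal -0.872 0.439 -0.216
outer loop
vertex -2.098 0.048 -1.169
vertex -1.218 1.976 -0.808
vertex -1.78 0.117 -2.314
endloop
endfacet
facet normal -0.409 -0.897 -0.168
outer loop
vertex -0.402 -0.576 -1.972
vertex -2.098 0.048 -1.169
vertex -1.78 0.117 -2.314
endloop
endfacet
facet normal -0.872 0.439 -0.216
outer loop
vertex -1.78 0.117 -2.314
vertex -1.218 1.976 -0.808
vertex -0.9 2.045 -1.952
endloop
endfacet
facet normal 0.268 0.058 -0.962
outer loop
vertex -0.9 2.045 -1.952
vertex -0.402 -0.576 -1.972
vertex -1.78 0.117 -2.314
endloop
endfacet
facet normal -0.268 -0.058 0.962
outer loop
vertex -2.098 0.048 -1.169
vertex 0.16 1.283 -0.466
vertex -1.218 1.976 -0.808
endloop
endfacet
facet normal -0.409 -0.897 -0.168
outer loop
vertex -0.72 -0.645 -0.828
vertex -2.098 0.048 -1.169
vertex -0.402 -0.576 -1.972
endloop
endfacet
facet normal -0.267 -0.059 0.962
outer loop
vertex -0.72 -0.645 -0.828
vertex 0.16 1.283 -0.466
vertex -2.098 0.048 -1.169
endloop
endfacet
facet normal 0.409 0.897 0.168
outer loop
vertex -1.218 1.976 -0.808
vertex 0.16 1.283 -0.466
vertex -0.9 2.045 -1.952
endloop
endfacet
facet normal 0.267 0.058 -0.962
outer loop
vertex 0.478 1.352 -1.611
vertex -0.402 -0.576 -1.972
vertex -0.9 2.045 -1.952
endloop
endfacet
facet normal 0.409 0.897 0.168
outer loop
vertex -0.9 2.045 -1.952
vertex 0.16 1.283 -0.466
vertex 0.478 1.352 -1.611
endloop
endfacet
facet normal 0.872 -0.439 0.216
outer loop
vertex 0.478 1.352 -1.611
vertex -0.72 -0.645 -0.828
vertex -0.402 -0.576 -1.972
endloop
endfacet
facet normal 0.872 -0.439 0.216
outer loop
vertex 0.16 1.283 -0.466
vertex -0.72 -0.645 -0.828
vertex 0.478 1.352 -1.611
endloop
endfacet
facet normal -0.184 -0.629 -0.756
outer loop
vertex -1.872 -3.058 -4.346
vertex -2.457 -3.399 -3.92
vertex -2.415 -2.79 -4.437
endloop
endfacet
facet normal 0.459 0.872 -0.171
outer loop
vertex -1.872 -3.058 -4.346
vertex -2.415 -2.79 -4.437
vertex -2.223 -2.601 -2.96
endloop
endfacet
facet normal -0.183 -0.629 -0.756
outer loop
vertex -2.415 -2.79 -4.437
vertex -2.457 -3.399 -3.92
vertex -2.983 -2.879 -4.225
endloop
endfacet
facet normal -0.190 0.977 -0.100
outer loop
vertex -2.415 -2.79 -4.437
vertex -2.983 -2.879 -4.225
vertex -2.223 -2.601 -2.96
endloop
endfacet
facet normal -0.185 -0.629 -0.755
outer loop
vertex -2.983 -2.879 -4.225
vertex -2.457 -3.399 -3.92
vertex -3.242 -3.272 -3.834
endloop
endfacet
facet normal -0.674 0.695 0.252
outer loop
vertex -2.983 -2.879 -4.225
vertex -3.242 -3.272 -3.834
vertex -2.223 -2.601 -2.96
endloop
endfacet
facet normal -0.185 -0.629 -0.755
outer loop
vertex -3.242 -3.272 -3.834
vertex -2.457 -3.399 -3.92
vertex -3.042 -3.74 -3.493
endloop
endfacet
facet normal -0.709 0.192 0.679
outer loop
vertex -3.242 -3.272 -3.834
vertex -3.042 -3.74 -3.493
vertex -2.223 -2.601 -2.96
endloop
endfacet
facet normal -0.185 -0.629 -0.755
outer loop
vertex -3.042 -3.74 -3.493
vertex -2.457 -3.399 -3.92
vertex -2.499 -4.008 -3.403
endloop
endfacet
facet normal -0.273 -0.240 0.932
outer loop
vertex -3.042 -3.74 -3.493
vertex -2.499 -4.008 -3.403
vertex -2.223 -2.601 -2.96
endloop
endfacet
facet normal -0.185 -0.629 -0.755
outer loop
vertex -2.499 -4.008 -3.403
vertex -2.457 -3.399 -3.92
vertex -1.931 -3.92 -3.615
endloop
endfacet
facet normal 0.375 -0.345 0.861
outer loop
vertex -2.499 -4.008 -3.403
vertex -1.931 -3.92 -3.615
vertex -2.223 -2.601 -2.96
endloop
endfacet
facet normal -0.184 -0.629 -0.756
outer loop
vertex -1.931 -3.92 -3.615
vertex -2.457 -3.399 -3.92
vertex -1.672 -3.526 -4.006
endloop
endfacet
facet normal 0.860 -0.062 0.507
outer loop
vertex -1.931 -3.92 -3.615
vertex -1.672 -3.526 -4.006
vertex -2.223 -2.601 -2.96
endloop
endfacet
facet normal -0.184 -0.628 -0.756
outer loop
vertex -1.672 -3.526 -4.006
vertex -2.457 -3.399 -3.92
vertex -1.872 -3.058 -4.346
endloop
endfacet
facet normal 0.894 0.441 0.081
outer loop
vertex -1.672 -3.526 -4.006
vertex -1.872 -3.058 -4.346
vertex -2.223 -2.601 -2.96
endloop
endfacet

endsolid


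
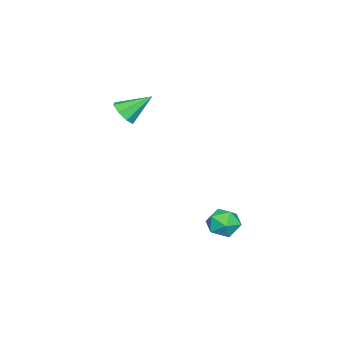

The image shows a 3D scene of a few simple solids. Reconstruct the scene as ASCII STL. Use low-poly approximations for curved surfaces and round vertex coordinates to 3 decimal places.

solid 
facet normal -0.579 0.100 0.809
outer loop
vertex 0.038 2.396 -3.081
vertex 0.411 1.501 -2.704
vertex 0.885 2.399 -2.476
endloop
endfacet
facet normal -0.394 0.738 0.548
outer loop
vertex 0.038 2.396 -3.081
vertex 0.885 2.399 -2.476
vertex 0.847 3.006 -3.32
endloop
endfacet
facet normal -0.621 0.773 -0.128
outer loop
vertex 0.038 2.396 -3.081
vertex 0.847 3.006 -3.32
vertex 0.35 2.483 -4.07
endloop
endfacet
facet normal -0.946 0.158 -0.284
outer loop
vertex 0.038 2.396 -3.081
vertex 0.35 2.483 -4.07
vertex 0.08 1.552 -3.689
endloop
endfacet
facet normal -0.920 -0.259 0.296
outer loop
vertex 0.038 2.396 -3.081
vertex 0.08 1.552 -3.689
vertex 0.411 1.501 -2.704
endloop
endfacet
facet normal 0.318 0.776 0.544
outer loop
vertex 0.847 3.006 -3.32
vertex 0.885 2.399 -2.476
vertex 1.72 2.488 -3.091
endloop
endfacet
facet normal 0.019 -0.256 0.967
outer loop
vertex 0.885 2.399 -2.476
vertex 0.411 1.501 -2.704
vertex 1.45 1.557 -2.71
endloop
endfacet
facet normal -0.532 -0.836 0.135
outer loop
vertex 0.411 1.501 -2.704
vertex 0.08 1.552 -3.689
vertex 0.953 1.034 -3.46
endloop
endfacet
facet normal -0.574 -0.162 -0.803
outer loop
vertex 0.08 1.552 -3.689
vertex 0.35 2.483 -4.07
vertex 0.915 1.641 -4.304
endloop
endfacet
facet normal -0.048 0.834 -0.550
outer loop
vertex 0.35 2.483 -4.07
vertex 0.847 3.006 -3.32
vertex 1.389 2.539 -4.076
endloop
endfacet
facet normal 0.946 -0.158 0.284
outer loop
vertex 1.762 1.644 -3.699
vertex 1.72 2.488 -3.091
vertex 1.45 1.557 -2.71
endloop
endfacet
facet normal 0.621 -0.773 0.128
outer loop
vertex 1.762 1.644 -3.699
vertex 1.45 1.557 -2.71
vertex 0.953 1.034 -3.46
endloop
endfacet
facet normal 0.394 -0.738 -0.548
outer loop
vertex 1.762 1.644 -3.699
vertex 0.953 1.034 -3.46
vertex 0.915 1.641 -4.304
endloop
endfacet
facet normal 0.579 -0.100 -0.809
outer loop
vertex 1.762 1.644 -3.699
vertex 0.915 1.641 -4.304
vertex 1.389 2.539 -4.076
endloop
endfacet
facet normal 0.920 0.259 -0.296
outer loop
vertex 1.762 1.644 -3.699
vertex 1.389 2.539 -4.076
vertex 1.72 2.488 -3.091
endloop
endfacet
facet normal 0.574 0.162 0.803
outer loop
vertex 1.45 1.557 -2.71
vertex 1.72 2.488 -3.091
vertex 0.885 2.399 -2.476
endloop
endfacet
facet normal 0.048 -0.834 0.550
outer loop
vertex 0.953 1.034 -3.46
vertex 1.45 1.557 -2.71
vertex 0.411 1.501 -2.704
endloop
endfacet
facet normal -0.318 -0.776 -0.544
outer loop
vertex 0.915 1.641 -4.304
vertex 0.953 1.034 -3.46
vertex 0.08 1.552 -3.689
endloop
endfacet
facet normal -0.019 0.256 -0.967
outer loop
vertex 1.389 2.539 -4.076
vertex 0.915 1.641 -4.304
vertex 0.35 2.483 -4.07
endloop
endfacet
facet normal 0.532 0.836 -0.135
outer loop
vertex 1.72 2.488 -3.091
vertex 1.389 2.539 -4.076
vertex 0.847 3.006 -3.32
endloop
endfacet
facet normal 0.398 -0.683 -0.613
outer loop
vertex 1.095 -3.433 3.206
vertex 0.368 -3.939 3.298
vertex 0.619 -3.292 2.74
endloop
endfacet
facet normal 0.387 0.914 -0.119
outer loop
vertex 1.095 -3.433 3.206
vertex 0.619 -3.292 2.74
vertex -0.388 -2.641 4.462
endloop
endfacet
facet normal 0.398 -0.683 -0.612
outer loop
vertex 0.619 -3.292 2.74
vertex 0.368 -3.939 3.298
vertex -0.004 -3.53 2.6
endloop
endfacet
facet normal -0.226 0.860 -0.457
outer loop
vertex 0.619 -3.292 2.74
vertex -0.004 -3.53 2.6
vertex -0.388 -2.641 4.462
endloop
endfacet
facet normal 0.398 -0.683 -0.612
outer loop
vertex -0.004 -3.53 2.6
vertex 0.368 -3.939 3.298
vertex -0.409 -4.007 2.869
endloop
endfacet
facet normal -0.799 0.461 -0.385
outer loop
vertex -0.004 -3.53 2.6
vertex -0.409 -4.007 2.869
vertex -0.388 -2.641 4.462
endloop
endfacet
facet normal 0.398 -0.683 -0.612
outer loop
vertex -0.409 -4.007 2.869
vertex 0.368 -3.939 3.298
vertex -0.359 -4.444 3.389
endloop
endfacet
facet normal -0.997 -0.049 0.055
outer loop
vertex -0.409 -4.007 2.869
vertex -0.359 -4.444 3.389
vertex -0.388 -2.641 4.462
endloop
endfacet
facet normal 0.398 -0.683 -0.613
outer loop
vertex -0.359 -4.444 3.389
vertex 0.368 -3.939 3.298
vertex 0.118 -4.585 3.856
endloop
endfacet
facet normal -0.703 -0.372 0.606
outer loop
vertex -0.359 -4.444 3.389
vertex 0.118 -4.585 3.856
vertex -0.388 -2.641 4.462
endloop
endfacet
facet normal 0.398 -0.683 -0.612
outer loop
vertex 0.118 -4.585 3.856
vertex 0.368 -3.939 3.298
vertex 0.74 -4.347 3.995
endloop
endfacet
facet normal -0.089 -0.318 0.944
outer loop
vertex 0.118 -4.585 3.856
vertex 0.74 -4.347 3.995
vertex -0.388 -2.641 4.462
endloop
endfacet
facet normal 0.398 -0.683 -0.612
outer loop
vertex 0.74 -4.347 3.995
vertex 0.368 -3.939 3.298
vertex 1.145 -3.87 3.726
endloop
endfacet
facet normal 0.483 0.081 0.872
outer loop
vertex 0.74 -4.347 3.995
vertex 1.145 -3.87 3.726
vertex -0.388 -2.641 4.462
endloop
endfacet
facet normal 0.398 -0.683 -0.612
outer loop
vertex 1.145 -3.87 3.726
vertex 0.368 -3.939 3.298
vertex 1.095 -3.433 3.206
endloop
endfacet
facet normal 0.681 0.591 0.431
outer loop
vertex 1.145 -3.87 3.726
vertex 1.095 -3.433 3.206
vertex -0.388 -2.641 4.462
endloop
endfacet

endsolid


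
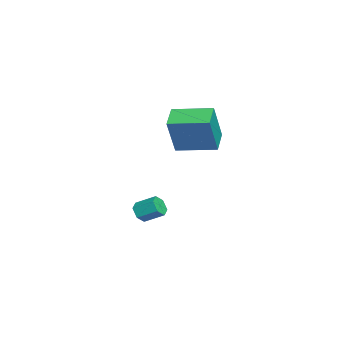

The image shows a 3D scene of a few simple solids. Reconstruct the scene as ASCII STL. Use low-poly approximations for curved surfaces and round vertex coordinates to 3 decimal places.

solid 
facet normal -0.922 0.100 0.375
outer loop
vertex 1.278 2.878 4.181
vertex 1.578 4.812 4.405
vertex 0.533 3.217 2.258
endloop
endfacet
facet normal -0.153 -0.982 -0.114
outer loop
vertex 1.722 3.088 1.775
vertex 1.278 2.878 4.181
vertex 0.533 3.217 2.258
endloop
endfacet
facet normal -0.922 0.100 0.375
outer loop
vertex 0.533 3.217 2.258
vertex 1.578 4.812 4.405
vertex 0.833 5.151 2.482
endloop
endfacet
facet normal -0.356 0.162 -0.920
outer loop
vertex 0.833 5.151 2.482
vertex 1.722 3.088 1.775
vertex 0.533 3.217 2.258
endloop
endfacet
facet normal 0.356 -0.162 0.920
outer loop
vertex 1.278 2.878 4.181
vertex 2.767 4.683 3.922
vertex 1.578 4.812 4.405
endloop
endfacet
facet normal -0.153 -0.982 -0.114
outer loop
vertex 2.467 2.749 3.698
vertex 1.278 2.878 4.181
vertex 1.722 3.088 1.775
endloop
endfacet
facet normal 0.356 -0.162 0.920
outer loop
vertex 2.467 2.749 3.698
vertex 2.767 4.683 3.922
vertex 1.278 2.878 4.181
endloop
endfacet
facet normal 0.153 0.982 0.114
outer loop
vertex 1.578 4.812 4.405
vertex 2.767 4.683 3.922
vertex 0.833 5.151 2.482
endloop
endfacet
facet normal -0.356 0.162 -0.920
outer loop
vertex 2.022 5.022 1.999
vertex 1.722 3.088 1.775
vertex 0.833 5.151 2.482
endloop
endfacet
facet normal 0.153 0.982 0.114
outer loop
vertex 0.833 5.151 2.482
vertex 2.767 4.683 3.922
vertex 2.022 5.022 1.999
endloop
endfacet
facet normal 0.922 -0.100 -0.375
outer loop
vertex 2.022 5.022 1.999
vertex 2.467 2.749 3.698
vertex 1.722 3.088 1.775
endloop
endfacet
facet normal 0.922 -0.100 -0.375
outer loop
vertex 2.767 4.683 3.922
vertex 2.467 2.749 3.698
vertex 2.022 5.022 1.999
endloop
endfacet
facet normal -0.198 -0.849 -0.490
outer loop
vertex 0.758 1.57 -3.242
vertex 0.497 1.346 -2.749
vertex 0.171 1.653 -3.149
endloop
endfacet
facet normal -0.064 0.510 -0.858
outer loop
vertex 0.758 1.57 -3.242
vertex 0.171 1.653 -3.149
vertex 0.983 2.538 -2.683
endloop
endfacet
facet normal -0.065 0.511 -0.857
outer loop
vertex 0.983 2.538 -2.683
vertex 0.171 1.653 -3.149
vertex 0.396 2.62 -2.59
endloop
endfacet
facet normal 0.196 0.849 0.490
outer loop
vertex 0.983 2.538 -2.683
vertex 0.396 2.62 -2.59
vertex 0.723 2.314 -2.191
endloop
endfacet
facet normal -0.198 -0.849 -0.490
outer loop
vertex 0.171 1.653 -3.149
vertex 0.497 1.346 -2.749
vertex -0.09 1.429 -2.656
endloop
endfacet
facet normal -0.879 0.375 -0.295
outer loop
vertex 0.171 1.653 -3.149
vertex -0.09 1.429 -2.656
vertex 0.396 2.62 -2.59
endloop
endfacet
facet normal -0.879 0.375 -0.295
outer loop
vertex 0.396 2.62 -2.59
vertex -0.09 1.429 -2.656
vertex 0.136 2.397 -2.098
endloop
endfacet
facet normal 0.198 0.849 0.489
outer loop
vertex 0.396 2.62 -2.59
vertex 0.136 2.397 -2.098
vertex 0.723 2.314 -2.191
endloop
endfacet
facet normal -0.198 -0.849 -0.491
outer loop
vertex -0.09 1.429 -2.656
vertex 0.497 1.346 -2.749
vertex 0.237 1.122 -2.257
endloop
endfacet
facet normal -0.815 -0.135 0.564
outer loop
vertex -0.09 1.429 -2.656
vertex 0.237 1.122 -2.257
vertex 0.136 2.397 -2.098
endloop
endfacet
facet normal -0.816 -0.135 0.562
outer loop
vertex 0.136 2.397 -2.098
vertex 0.237 1.122 -2.257
vertex 0.462 2.09 -1.698
endloop
endfacet
facet normal 0.198 0.849 0.490
outer loop
vertex 0.136 2.397 -2.098
vertex 0.462 2.09 -1.698
vertex 0.723 2.314 -2.191
endloop
endfacet
facet normal -0.196 -0.849 -0.490
outer loop
vertex 0.237 1.122 -2.257
vertex 0.497 1.346 -2.749
vertex 0.824 1.04 -2.35
endloop
endfacet
facet normal 0.065 -0.510 0.858
outer loop
vertex 0.237 1.122 -2.257
vertex 0.824 1.04 -2.35
vertex 0.462 2.09 -1.698
endloop
endfacet
facet normal 0.064 -0.511 0.858
outer loop
vertex 0.462 2.09 -1.698
vertex 0.824 1.04 -2.35
vertex 1.049 2.007 -1.791
endloop
endfacet
facet normal 0.198 0.849 0.490
outer loop
vertex 0.462 2.09 -1.698
vertex 1.049 2.007 -1.791
vertex 0.723 2.314 -2.191
endloop
endfacet
facet normal -0.198 -0.849 -0.489
outer loop
vertex 0.824 1.04 -2.35
vertex 0.497 1.346 -2.749
vertex 1.084 1.263 -2.842
endloop
endfacet
facet normal 0.879 -0.375 0.295
outer loop
vertex 0.824 1.04 -2.35
vertex 1.084 1.263 -2.842
vertex 1.049 2.007 -1.791
endloop
endfacet
facet normal 0.879 -0.375 0.295
outer loop
vertex 1.049 2.007 -1.791
vertex 1.084 1.263 -2.842
vertex 1.31 2.231 -2.284
endloop
endfacet
facet normal 0.198 0.849 0.490
outer loop
vertex 1.049 2.007 -1.791
vertex 1.31 2.231 -2.284
vertex 0.723 2.314 -2.191
endloop
endfacet
facet normal -0.198 -0.849 -0.490
outer loop
vertex 1.084 1.263 -2.842
vertex 0.497 1.346 -2.749
vertex 0.758 1.57 -3.242
endloop
endfacet
facet normal 0.816 0.134 -0.562
outer loop
vertex 1.084 1.263 -2.842
vertex 0.758 1.57 -3.242
vertex 1.31 2.231 -2.284
endloop
endfacet
facet normal 0.815 0.136 -0.563
outer loop
vertex 1.31 2.231 -2.284
vertex 0.758 1.57 -3.242
vertex 0.983 2.538 -2.683
endloop
endfacet
facet normal 0.198 0.849 0.491
outer loop
vertex 1.31 2.231 -2.284
vertex 0.983 2.538 -2.683
vertex 0.723 2.314 -2.191
endloop
endfacet

endsolid


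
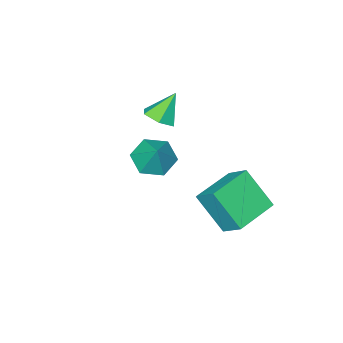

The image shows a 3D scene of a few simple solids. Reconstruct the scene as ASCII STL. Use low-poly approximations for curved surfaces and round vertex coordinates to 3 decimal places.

solid 
facet normal 0.557 -0.088 -0.826
outer loop
vertex -1.439 -2.909 1.502
vertex -2.094 -2.697 1.038
vertex -1.58 -2.111 1.322
endloop
endfacet
facet normal 0.499 0.274 0.822
outer loop
vertex -1.439 -2.909 1.502
vertex -1.58 -2.111 1.322
vertex -2.946 -2.563 2.302
endloop
endfacet
facet normal 0.557 -0.088 -0.826
outer loop
vertex -1.58 -2.111 1.322
vertex -2.094 -2.697 1.038
vertex -2.235 -1.9 0.858
endloop
endfacet
facet normal -0.002 0.909 0.416
outer loop
vertex -1.58 -2.111 1.322
vertex -2.235 -1.9 0.858
vertex -2.946 -2.563 2.302
endloop
endfacet
facet normal 0.557 -0.088 -0.826
outer loop
vertex -2.235 -1.9 0.858
vertex -2.094 -2.697 1.038
vertex -2.749 -2.486 0.574
endloop
endfacet
facet normal -0.738 0.673 -0.054
outer loop
vertex -2.235 -1.9 0.858
vertex -2.749 -2.486 0.574
vertex -2.946 -2.563 2.302
endloop
endfacet
facet normal 0.557 -0.088 -0.826
outer loop
vertex -2.749 -2.486 0.574
vertex -2.094 -2.697 1.038
vertex -2.608 -3.284 0.754
endloop
endfacet
facet normal -0.973 -0.199 -0.120
outer loop
vertex -2.749 -2.486 0.574
vertex -2.608 -3.284 0.754
vertex -2.946 -2.563 2.302
endloop
endfacet
facet normal 0.557 -0.088 -0.826
outer loop
vertex -2.608 -3.284 0.754
vertex -2.094 -2.697 1.038
vertex -1.953 -3.495 1.218
endloop
endfacet
facet normal -0.471 -0.834 0.286
outer loop
vertex -2.608 -3.284 0.754
vertex -1.953 -3.495 1.218
vertex -2.946 -2.563 2.302
endloop
endfacet
facet normal 0.557 -0.088 -0.826
outer loop
vertex -1.953 -3.495 1.218
vertex -2.094 -2.697 1.038
vertex -1.439 -2.909 1.502
endloop
endfacet
facet normal 0.264 -0.598 0.756
outer loop
vertex -1.953 -3.495 1.218
vertex -1.439 -2.909 1.502
vertex -2.946 -2.563 2.302
endloop
endfacet
facet normal -0.328 -0.531 -0.781
outer loop
vertex 1.674 -0.201 2.142
vertex 0.955 0.451 2.001
vertex 1.82 0.571 1.556
endloop
endfacet
facet normal 0.970 0.002 0.244
outer loop
vertex 1.674 -0.201 2.142
vertex 1.82 0.571 1.556
vertex 1.425 1.209 3.119
endloop
endfacet
facet normal -0.329 -0.530 -0.782
outer loop
vertex 1.82 0.571 1.556
vertex 0.955 0.451 2.001
vertex 1.102 1.223 1.416
endloop
endfacet
facet normal 0.680 0.723 -0.123
outer loop
vertex 1.82 0.571 1.556
vertex 1.102 1.223 1.416
vertex 1.425 1.209 3.119
endloop
endfacet
facet normal -0.328 -0.530 -0.782
outer loop
vertex 1.102 1.223 1.416
vertex 0.955 0.451 2.001
vertex 0.237 1.103 1.86
endloop
endfacet
facet normal -0.122 0.992 0.031
outer loop
vertex 1.102 1.223 1.416
vertex 0.237 1.103 1.86
vertex 1.425 1.209 3.119
endloop
endfacet
facet normal -0.328 -0.531 -0.781
outer loop
vertex 0.237 1.103 1.86
vertex 0.955 0.451 2.001
vertex 0.09 0.331 2.446
endloop
endfacet
facet normal -0.634 0.540 0.553
outer loop
vertex 0.237 1.103 1.86
vertex 0.09 0.331 2.446
vertex 1.425 1.209 3.119
endloop
endfacet
facet normal -0.329 -0.530 -0.782
outer loop
vertex 0.09 0.331 2.446
vertex 0.955 0.451 2.001
vertex 0.809 -0.321 2.586
endloop
endfacet
facet normal -0.344 -0.182 0.921
outer loop
vertex 0.09 0.331 2.446
vertex 0.809 -0.321 2.586
vertex 1.425 1.209 3.119
endloop
endfacet
facet normal -0.328 -0.530 -0.782
outer loop
vertex 0.809 -0.321 2.586
vertex 0.955 0.451 2.001
vertex 1.674 -0.201 2.142
endloop
endfacet
facet normal 0.456 -0.451 0.767
outer loop
vertex 0.809 -0.321 2.586
vertex 1.674 -0.201 2.142
vertex 1.425 1.209 3.119
endloop
endfacet
facet normal -0.988 -0.088 0.124
outer loop
vertex -2.82 1.945 -0.004
vertex -3.142 3.276 -1.623
vertex -2.834 0.901 -0.86
endloop
endfacet
facet normal 0.151 -0.628 0.763
outer loop
vertex -0.778 1.084 -1.117
vertex -2.82 1.945 -0.004
vertex -2.834 0.901 -0.86
endloop
endfacet
facet normal -0.988 -0.088 0.124
outer loop
vertex -2.834 0.901 -0.86
vertex -3.142 3.276 -1.623
vertex -3.156 2.232 -2.479
endloop
endfacet
facet normal -0.010 -0.773 -0.634
outer loop
vertex -3.156 2.232 -2.479
vertex -0.778 1.084 -1.117
vertex -2.834 0.901 -0.86
endloop
endfacet
facet normal 0.010 0.773 0.634
outer loop
vertex -2.82 1.945 -0.004
vertex -1.086 3.459 -1.88
vertex -3.142 3.276 -1.623
endloop
endfacet
facet normal 0.151 -0.628 0.763
outer loop
vertex -0.764 2.128 -0.261
vertex -2.82 1.945 -0.004
vertex -0.778 1.084 -1.117
endloop
endfacet
facet normal 0.010 0.773 0.634
outer loop
vertex -0.764 2.128 -0.261
vertex -1.086 3.459 -1.88
vertex -2.82 1.945 -0.004
endloop
endfacet
facet normal -0.151 0.628 -0.763
outer loop
vertex -3.142 3.276 -1.623
vertex -1.086 3.459 -1.88
vertex -3.156 2.232 -2.479
endloop
endfacet
facet normal -0.010 -0.773 -0.634
outer loop
vertex -1.1 2.415 -2.736
vertex -0.778 1.084 -1.117
vertex -3.156 2.232 -2.479
endloop
endfacet
facet normal -0.151 0.628 -0.763
outer loop
vertex -3.156 2.232 -2.479
vertex -1.086 3.459 -1.88
vertex -1.1 2.415 -2.736
endloop
endfacet
facet normal 0.988 0.088 -0.124
outer loop
vertex -1.1 2.415 -2.736
vertex -0.764 2.128 -0.261
vertex -0.778 1.084 -1.117
endloop
endfacet
facet normal 0.988 0.088 -0.124
outer loop
vertex -1.086 3.459 -1.88
vertex -0.764 2.128 -0.261
vertex -1.1 2.415 -2.736
endloop
endfacet

endsolid


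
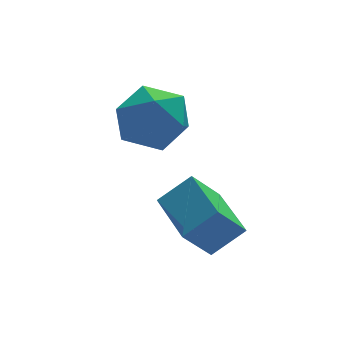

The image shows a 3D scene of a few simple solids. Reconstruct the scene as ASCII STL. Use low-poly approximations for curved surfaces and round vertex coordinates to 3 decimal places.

solid 
facet normal -0.773 0.044 -0.632
outer loop
vertex -3.551 -2.104 0.77
vertex -3.624 -0.358 0.98
vertex -2.729 -1.951 -0.225
endloop
endfacet
facet normal 0.041 -0.992 -0.118
outer loop
vertex -1.816 -2.002 0.52
vertex -3.551 -2.104 0.77
vertex -2.729 -1.951 -0.225
endloop
endfacet
facet normal -0.774 0.043 -0.632
outer loop
vertex -2.729 -1.951 -0.225
vertex -3.624 -0.358 0.98
vertex -2.802 -0.205 -0.016
endloop
endfacet
facet normal 0.632 0.118 -0.766
outer loop
vertex -2.802 -0.205 -0.016
vertex -1.816 -2.002 0.52
vertex -2.729 -1.951 -0.225
endloop
endfacet
facet normal -0.632 -0.119 0.766
outer loop
vertex -3.551 -2.104 0.77
vertex -2.711 -0.409 1.725
vertex -3.624 -0.358 0.98
endloop
endfacet
facet normal 0.041 -0.992 -0.118
outer loop
vertex -2.638 -2.155 1.516
vertex -3.551 -2.104 0.77
vertex -1.816 -2.002 0.52
endloop
endfacet
facet normal -0.632 -0.118 0.766
outer loop
vertex -2.638 -2.155 1.516
vertex -2.711 -0.409 1.725
vertex -3.551 -2.104 0.77
endloop
endfacet
facet normal -0.041 0.992 0.118
outer loop
vertex -3.624 -0.358 0.98
vertex -2.711 -0.409 1.725
vertex -2.802 -0.205 -0.016
endloop
endfacet
facet normal 0.632 0.119 -0.766
outer loop
vertex -1.889 -0.256 0.73
vertex -1.816 -2.002 0.52
vertex -2.802 -0.205 -0.016
endloop
endfacet
facet normal -0.041 0.992 0.118
outer loop
vertex -2.802 -0.205 -0.016
vertex -2.711 -0.409 1.725
vertex -1.889 -0.256 0.73
endloop
endfacet
facet normal 0.774 -0.044 0.632
outer loop
vertex -1.889 -0.256 0.73
vertex -2.638 -2.155 1.516
vertex -1.816 -2.002 0.52
endloop
endfacet
facet normal 0.773 -0.043 0.632
outer loop
vertex -2.711 -0.409 1.725
vertex -2.638 -2.155 1.516
vertex -1.889 -0.256 0.73
endloop
endfacet
facet normal 0.009 0.960 0.281
outer loop
vertex -3.761 2.047 2.977
vertex -3.296 1.755 3.96
vertex -2.641 2.006 3.081
endloop
endfacet
facet normal 0.073 0.901 -0.427
outer loop
vertex -3.761 2.047 2.977
vertex -2.641 2.006 3.081
vertex -3.135 1.606 2.153
endloop
endfacet
facet normal -0.498 0.548 -0.672
outer loop
vertex -3.761 2.047 2.977
vertex -3.135 1.606 2.153
vertex -4.096 1.107 2.458
endloop
endfacet
facet normal -0.914 0.389 -0.114
outer loop
vertex -3.761 2.047 2.977
vertex -4.096 1.107 2.458
vertex -4.196 1.199 3.575
endloop
endfacet
facet normal -0.601 0.643 0.475
outer loop
vertex -3.761 2.047 2.977
vertex -4.196 1.199 3.575
vertex -3.296 1.755 3.96
endloop
endfacet
facet normal 0.650 0.508 -0.565
outer loop
vertex -3.135 1.606 2.153
vertex -2.641 2.006 3.081
vertex -2.284 1.041 2.625
endloop
endfacet
facet normal 0.549 0.601 0.581
outer loop
vertex -2.641 2.006 3.081
vertex -3.296 1.755 3.96
vertex -2.384 1.133 3.742
endloop
endfacet
facet normal -0.438 0.089 0.895
outer loop
vertex -3.296 1.755 3.96
vertex -4.196 1.199 3.575
vertex -3.345 0.634 4.047
endloop
endfacet
facet normal -0.945 -0.322 -0.058
outer loop
vertex -4.196 1.199 3.575
vertex -4.096 1.107 2.458
vertex -3.839 0.234 3.119
endloop
endfacet
facet normal -0.272 -0.063 -0.960
outer loop
vertex -4.096 1.107 2.458
vertex -3.135 1.606 2.153
vertex -3.184 0.485 2.24
endloop
endfacet
facet normal 0.914 -0.389 0.114
outer loop
vertex -2.719 0.193 3.223
vertex -2.284 1.041 2.625
vertex -2.384 1.133 3.742
endloop
endfacet
facet normal 0.498 -0.548 0.672
outer loop
vertex -2.719 0.193 3.223
vertex -2.384 1.133 3.742
vertex -3.345 0.634 4.047
endloop
endfacet
facet normal -0.073 -0.901 0.427
outer loop
vertex -2.719 0.193 3.223
vertex -3.345 0.634 4.047
vertex -3.839 0.234 3.119
endloop
endfacet
facet normal -0.009 -0.960 -0.281
outer loop
vertex -2.719 0.193 3.223
vertex -3.839 0.234 3.119
vertex -3.184 0.485 2.24
endloop
endfacet
facet normal 0.601 -0.643 -0.475
outer loop
vertex -2.719 0.193 3.223
vertex -3.184 0.485 2.24
vertex -2.284 1.041 2.625
endloop
endfacet
facet normal 0.945 0.322 0.058
outer loop
vertex -2.384 1.133 3.742
vertex -2.284 1.041 2.625
vertex -2.641 2.006 3.081
endloop
endfacet
facet normal 0.272 0.063 0.960
outer loop
vertex -3.345 0.634 4.047
vertex -2.384 1.133 3.742
vertex -3.296 1.755 3.96
endloop
endfacet
facet normal -0.650 -0.508 0.565
outer loop
vertex -3.839 0.234 3.119
vertex -3.345 0.634 4.047
vertex -4.196 1.199 3.575
endloop
endfacet
facet normal -0.549 -0.601 -0.581
outer loop
vertex -3.184 0.485 2.24
vertex -3.839 0.234 3.119
vertex -4.096 1.107 2.458
endloop
endfacet
facet normal 0.438 -0.089 -0.895
outer loop
vertex -2.284 1.041 2.625
vertex -3.184 0.485 2.24
vertex -3.135 1.606 2.153
endloop
endfacet

endsolid


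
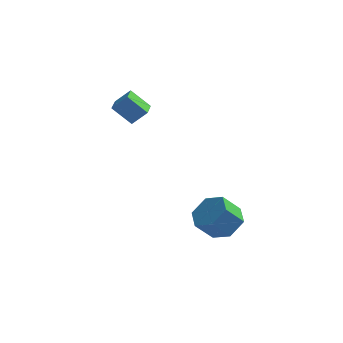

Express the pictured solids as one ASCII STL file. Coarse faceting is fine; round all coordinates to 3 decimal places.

solid 
facet normal 0.525 0.405 -0.749
outer loop
vertex 5.257 1.281 -3.126
vertex 4.34 1.616 -3.588
vertex 4.854 2.253 -2.883
endloop
endfacet
facet normal 0.765 0.161 0.623
outer loop
vertex 5.257 1.281 -3.126
vertex 4.854 2.253 -2.883
vertex 4.517 0.71 -2.07
endloop
endfacet
facet normal 0.765 0.162 0.624
outer loop
vertex 4.517 0.71 -2.07
vertex 4.854 2.253 -2.883
vertex 4.113 1.682 -1.827
endloop
endfacet
facet normal -0.525 -0.405 0.749
outer loop
vertex 4.517 0.71 -2.07
vertex 4.113 1.682 -1.827
vertex 3.6 1.044 -2.532
endloop
endfacet
facet normal 0.525 0.405 -0.749
outer loop
vertex 4.854 2.253 -2.883
vertex 4.34 1.616 -3.588
vertex 3.937 2.587 -3.345
endloop
endfacet
facet normal 0.058 0.860 0.506
outer loop
vertex 4.854 2.253 -2.883
vertex 3.937 2.587 -3.345
vertex 4.113 1.682 -1.827
endloop
endfacet
facet normal 0.058 0.860 0.506
outer loop
vertex 4.113 1.682 -1.827
vertex 3.937 2.587 -3.345
vertex 3.196 2.016 -2.289
endloop
endfacet
facet normal -0.525 -0.405 0.749
outer loop
vertex 4.113 1.682 -1.827
vertex 3.196 2.016 -2.289
vertex 3.6 1.044 -2.532
endloop
endfacet
facet normal 0.525 0.405 -0.749
outer loop
vertex 3.937 2.587 -3.345
vertex 4.34 1.616 -3.588
vertex 3.423 1.95 -4.05
endloop
endfacet
facet normal -0.706 0.699 -0.117
outer loop
vertex 3.937 2.587 -3.345
vertex 3.423 1.95 -4.05
vertex 3.196 2.016 -2.289
endloop
endfacet
facet normal -0.706 0.698 -0.117
outer loop
vertex 3.196 2.016 -2.289
vertex 3.423 1.95 -4.05
vertex 2.683 1.379 -2.994
endloop
endfacet
facet normal -0.525 -0.405 0.748
outer loop
vertex 3.196 2.016 -2.289
vertex 2.683 1.379 -2.994
vertex 3.6 1.044 -2.532
endloop
endfacet
facet normal 0.525 0.405 -0.749
outer loop
vertex 3.423 1.95 -4.05
vertex 4.34 1.616 -3.588
vertex 3.827 0.978 -4.293
endloop
endfacet
facet normal -0.765 -0.162 -0.624
outer loop
vertex 3.423 1.95 -4.05
vertex 3.827 0.978 -4.293
vertex 2.683 1.379 -2.994
endloop
endfacet
facet normal -0.765 -0.161 -0.624
outer loop
vertex 2.683 1.379 -2.994
vertex 3.827 0.978 -4.293
vertex 3.086 0.407 -3.237
endloop
endfacet
facet normal -0.525 -0.405 0.749
outer loop
vertex 2.683 1.379 -2.994
vertex 3.086 0.407 -3.237
vertex 3.6 1.044 -2.532
endloop
endfacet
facet normal 0.525 0.405 -0.749
outer loop
vertex 3.827 0.978 -4.293
vertex 4.34 1.616 -3.588
vertex 4.744 0.644 -3.831
endloop
endfacet
facet normal -0.058 -0.860 -0.506
outer loop
vertex 3.827 0.978 -4.293
vertex 4.744 0.644 -3.831
vertex 3.086 0.407 -3.237
endloop
endfacet
facet normal -0.058 -0.860 -0.506
outer loop
vertex 3.086 0.407 -3.237
vertex 4.744 0.644 -3.831
vertex 4.003 0.073 -2.775
endloop
endfacet
facet normal -0.525 -0.405 0.749
outer loop
vertex 3.086 0.407 -3.237
vertex 4.003 0.073 -2.775
vertex 3.6 1.044 -2.532
endloop
endfacet
facet normal 0.525 0.405 -0.748
outer loop
vertex 4.744 0.644 -3.831
vertex 4.34 1.616 -3.588
vertex 5.257 1.281 -3.126
endloop
endfacet
facet normal 0.706 -0.699 0.118
outer loop
vertex 4.744 0.644 -3.831
vertex 5.257 1.281 -3.126
vertex 4.003 0.073 -2.775
endloop
endfacet
facet normal 0.706 -0.699 0.117
outer loop
vertex 4.003 0.073 -2.775
vertex 5.257 1.281 -3.126
vertex 4.517 0.71 -2.07
endloop
endfacet
facet normal -0.525 -0.405 0.749
outer loop
vertex 4.003 0.073 -2.775
vertex 4.517 0.71 -2.07
vertex 3.6 1.044 -2.532
endloop
endfacet
facet normal -0.681 -0.176 -0.711
outer loop
vertex -1.618 2.618 2.926
vertex -1.77 3.701 2.804
vertex -0.625 2.649 1.968
endloop
endfacet
facet normal 0.138 -0.984 0.111
outer loop
vertex 0.11 2.839 2.736
vertex -1.618 2.618 2.926
vertex -0.625 2.649 1.968
endloop
endfacet
facet normal -0.681 -0.176 -0.711
outer loop
vertex -0.625 2.649 1.968
vertex -1.77 3.701 2.804
vertex -0.777 3.732 1.846
endloop
endfacet
facet normal 0.719 0.023 -0.694
outer loop
vertex -0.777 3.732 1.846
vertex 0.11 2.839 2.736
vertex -0.625 2.649 1.968
endloop
endfacet
facet normal -0.719 -0.023 0.694
outer loop
vertex -1.618 2.618 2.926
vertex -1.035 3.891 3.572
vertex -1.77 3.701 2.804
endloop
endfacet
facet normal 0.138 -0.984 0.111
outer loop
vertex -0.883 2.808 3.694
vertex -1.618 2.618 2.926
vertex 0.11 2.839 2.736
endloop
endfacet
facet normal -0.719 -0.023 0.694
outer loop
vertex -0.883 2.808 3.694
vertex -1.035 3.891 3.572
vertex -1.618 2.618 2.926
endloop
endfacet
facet normal -0.138 0.984 -0.111
outer loop
vertex -1.77 3.701 2.804
vertex -1.035 3.891 3.572
vertex -0.777 3.732 1.846
endloop
endfacet
facet normal 0.719 0.023 -0.694
outer loop
vertex -0.042 3.922 2.614
vertex 0.11 2.839 2.736
vertex -0.777 3.732 1.846
endloop
endfacet
facet normal -0.138 0.984 -0.111
outer loop
vertex -0.777 3.732 1.846
vertex -1.035 3.891 3.572
vertex -0.042 3.922 2.614
endloop
endfacet
facet normal 0.681 0.176 0.711
outer loop
vertex -0.042 3.922 2.614
vertex -0.883 2.808 3.694
vertex 0.11 2.839 2.736
endloop
endfacet
facet normal 0.681 0.176 0.711
outer loop
vertex -1.035 3.891 3.572
vertex -0.883 2.808 3.694
vertex -0.042 3.922 2.614
endloop
endfacet

endsolid
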